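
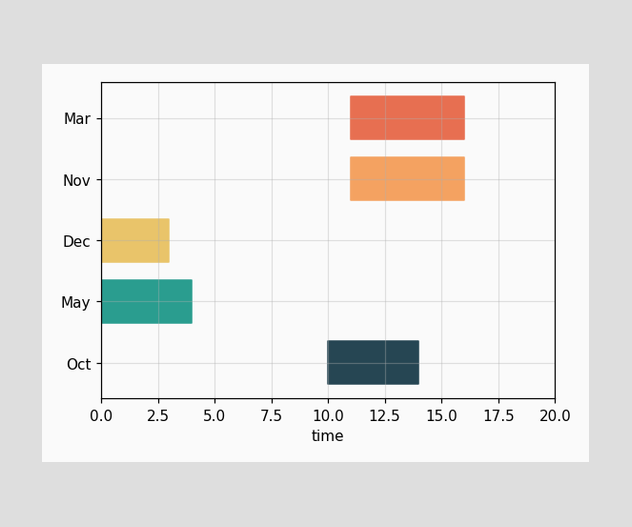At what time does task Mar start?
11

The Mar bar begins at t=11.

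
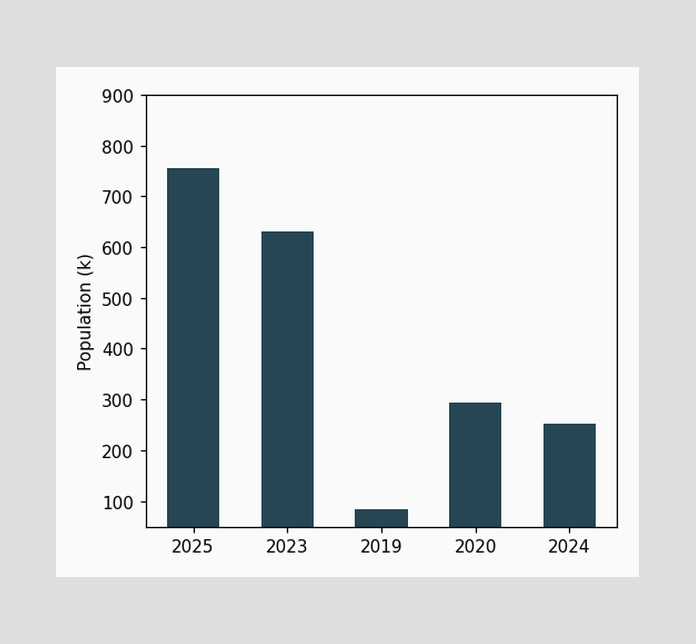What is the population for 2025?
756k

Reading along the chart's y-axis, the 2025 bar reaches 756k.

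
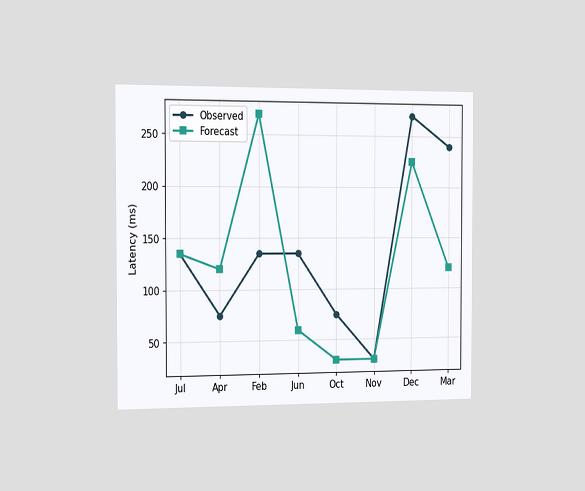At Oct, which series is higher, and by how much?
Observed, by 45ms

The chart is viewed slightly from the left. At Oct, Observed sits above the other line by 45ms.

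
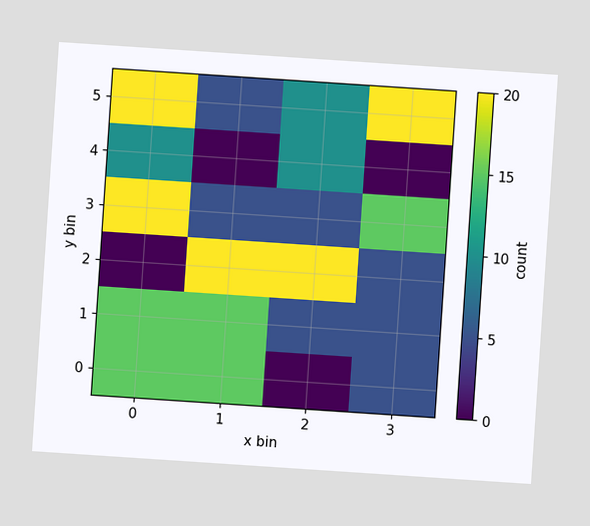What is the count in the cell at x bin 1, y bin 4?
The chart is tilted about 4° clockwise. Matching the cell (1, 4) against the colorbar gives 0.

0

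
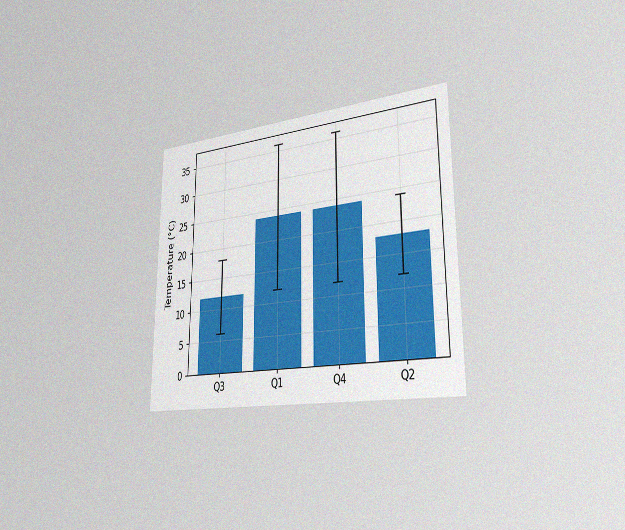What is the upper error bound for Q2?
The chart is viewed slightly from the right, with some photo noise. The Q2 bar's upper whisker reaches 24°C.

24°C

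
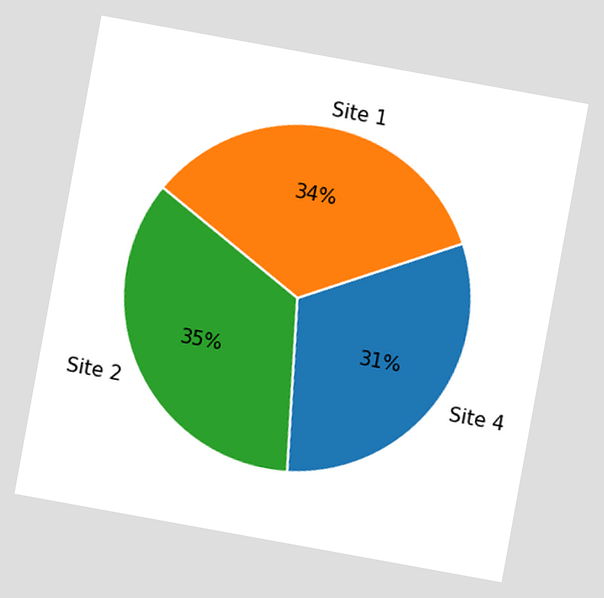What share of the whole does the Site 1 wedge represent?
34%

The chart is tilted about 10° clockwise. The Site 1 slice takes up 34% of the pie.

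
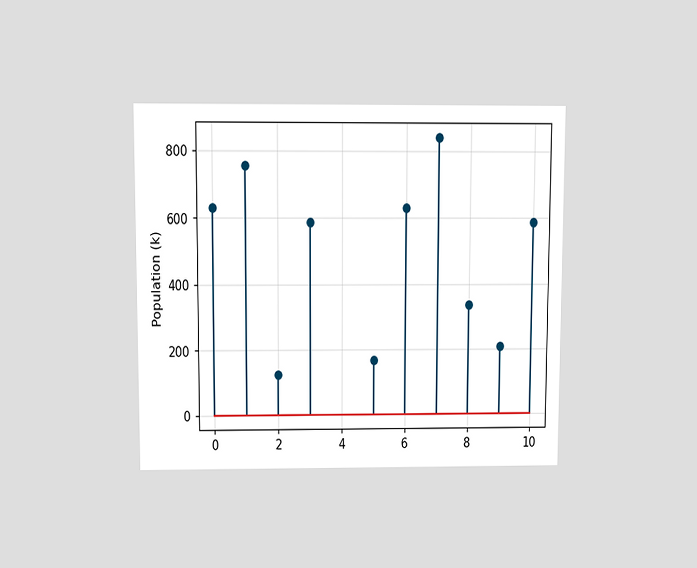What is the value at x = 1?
756k

The chart is viewed slightly from above. The stem at x=1 reaches 756k.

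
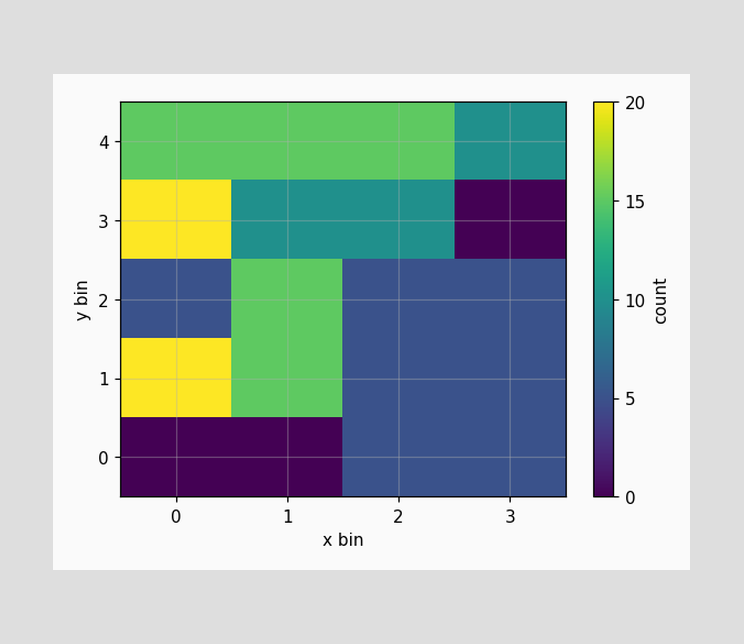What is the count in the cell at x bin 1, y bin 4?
Matching the cell (1, 4) against the colorbar gives 15.

15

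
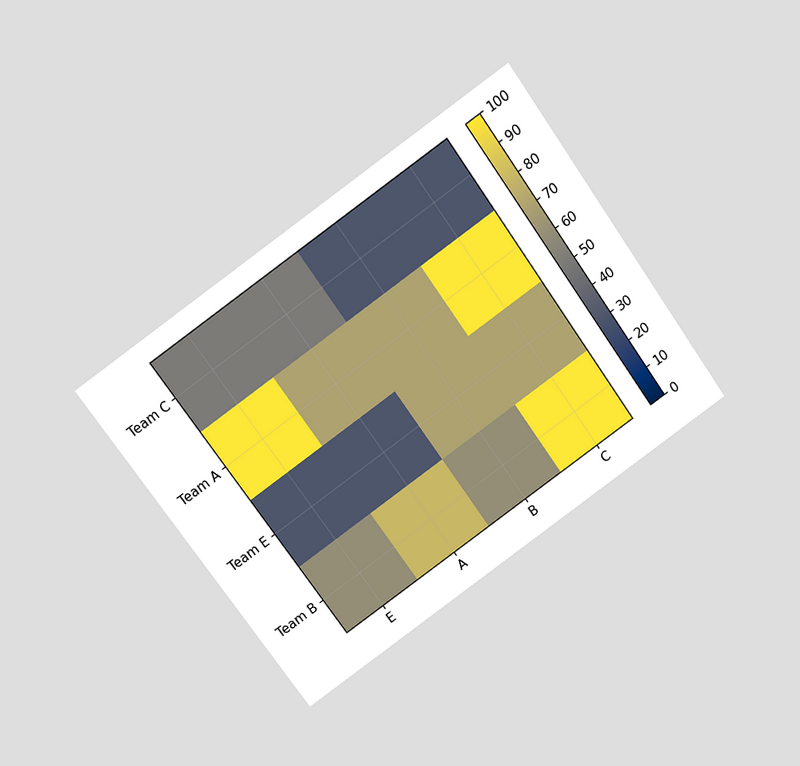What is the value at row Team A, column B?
70

The chart is tilted about 35° counter-clockwise and viewed slightly from above. Matching cell (Team A, B) against the colorbar gives 70.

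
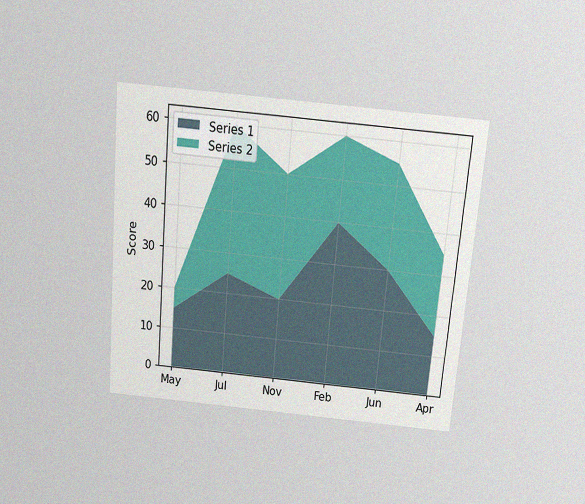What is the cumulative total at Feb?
60

The chart is tilted about 5° clockwise and viewed slightly from above, with some photo noise. The stacked total at Feb reaches 60.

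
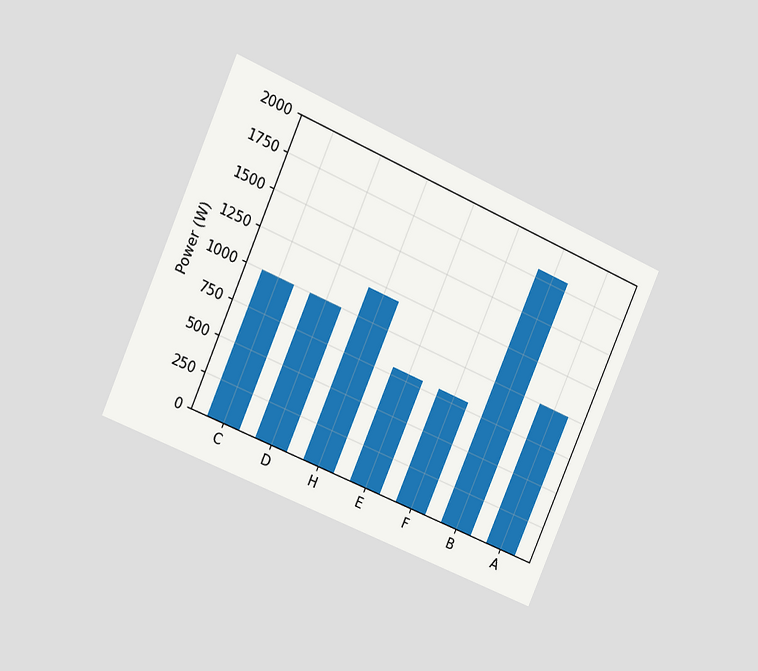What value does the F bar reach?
The chart is tilted about 24° clockwise and viewed slightly from the left. Reading along the chart's y-axis, the F bar reaches 800W.

800W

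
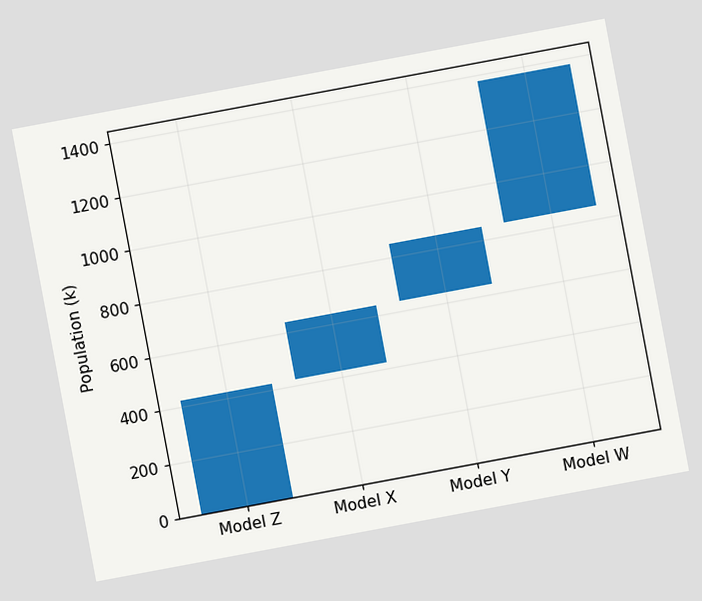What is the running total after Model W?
1378k

The chart is tilted about 11° counter-clockwise. After Model W the running total reaches 1378k.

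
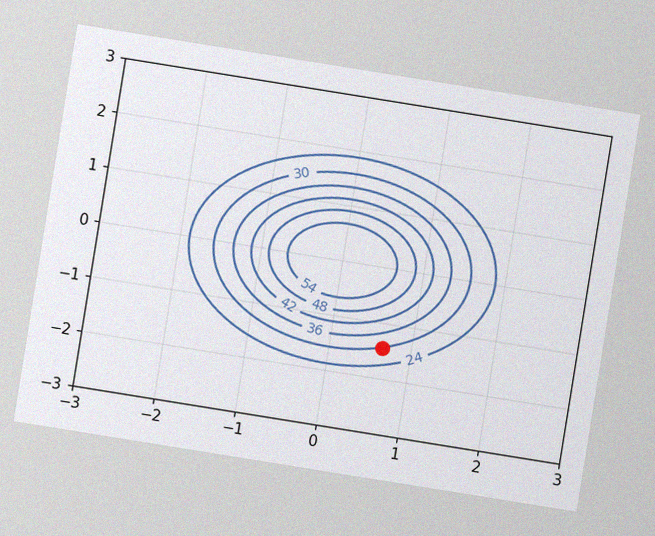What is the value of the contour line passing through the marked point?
30

The chart is tilted about 9° clockwise, with some photo noise. The marked point sits on the contour labelled 30.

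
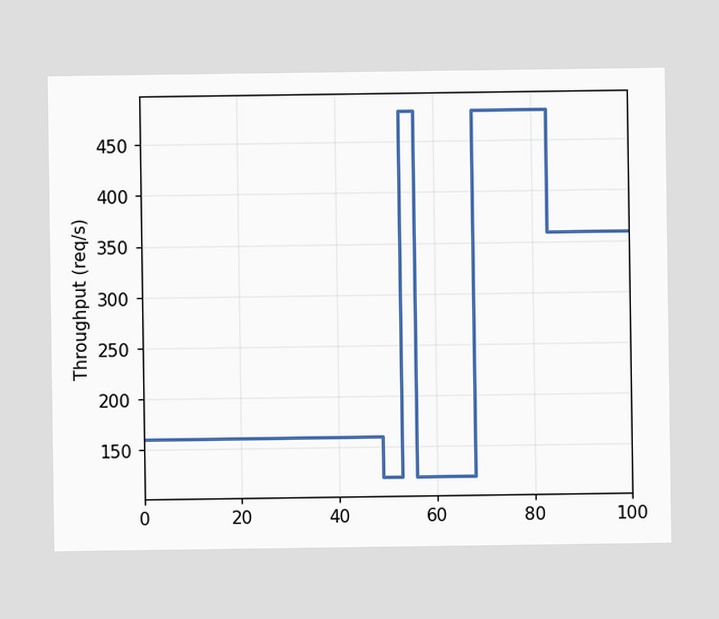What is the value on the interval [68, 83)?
On [68, 83) the step sits at 480req/s.

480req/s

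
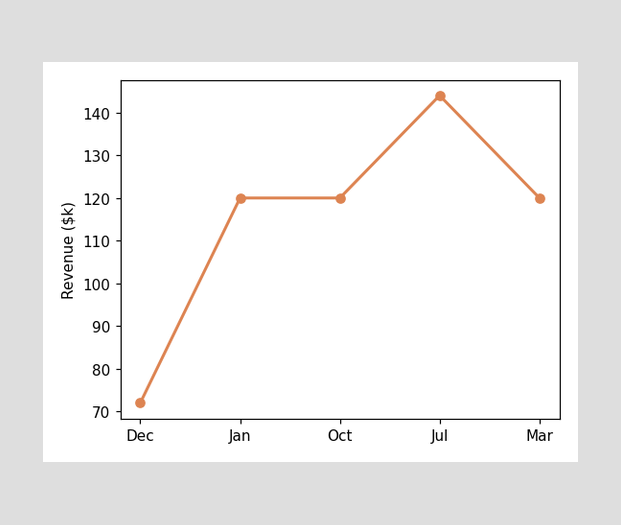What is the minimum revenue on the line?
$72k

The lowest point is at Dec, and reading across to the y-axis gives $72k.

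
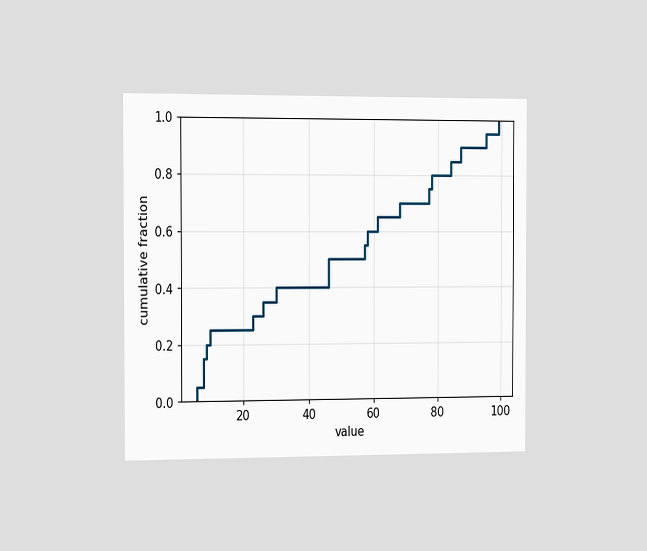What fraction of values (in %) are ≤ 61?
65%

The chart is viewed slightly from the left. At x=61 the ECDF step is at 65%.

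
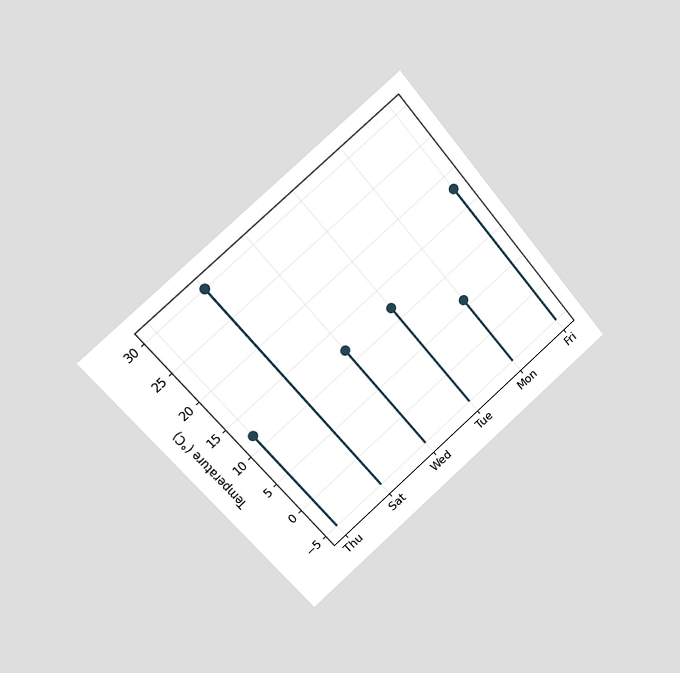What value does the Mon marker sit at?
6°C

The chart is tilted about 40° counter-clockwise and viewed slightly from the left. The Mon marker sits at 6°C.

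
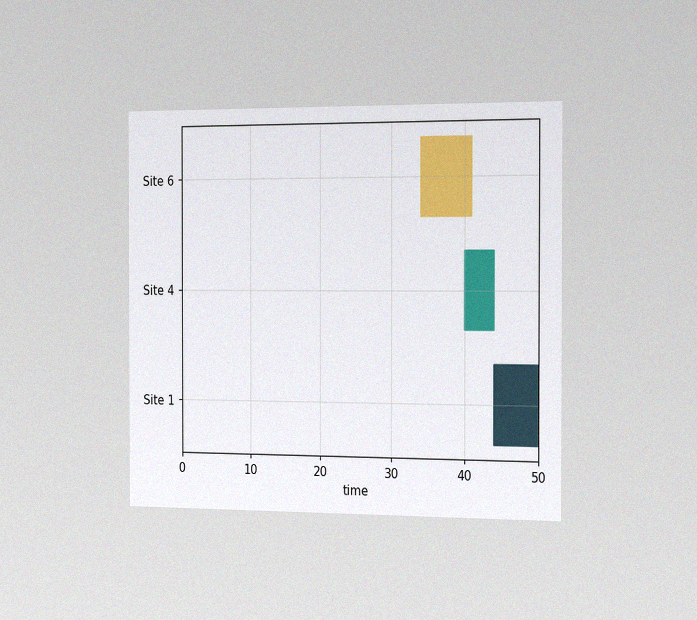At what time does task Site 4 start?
40

The chart is viewed slightly from the right, with some photo noise. The Site 4 bar begins at t=40.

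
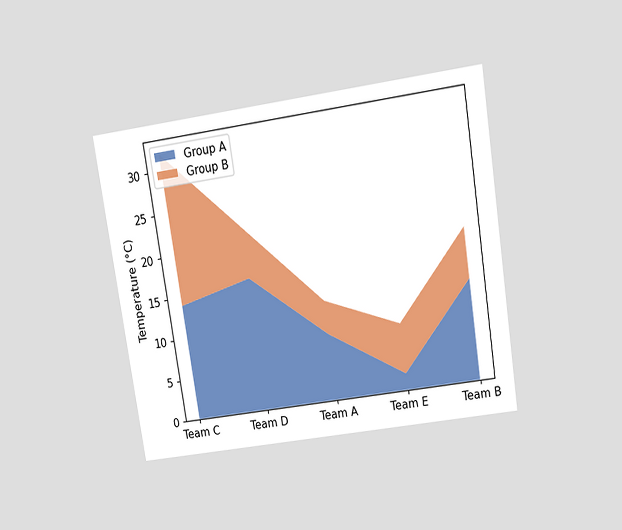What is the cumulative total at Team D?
The chart is tilted about 9° counter-clockwise and viewed slightly from above. The stacked total at Team D reaches 22°C.

22°C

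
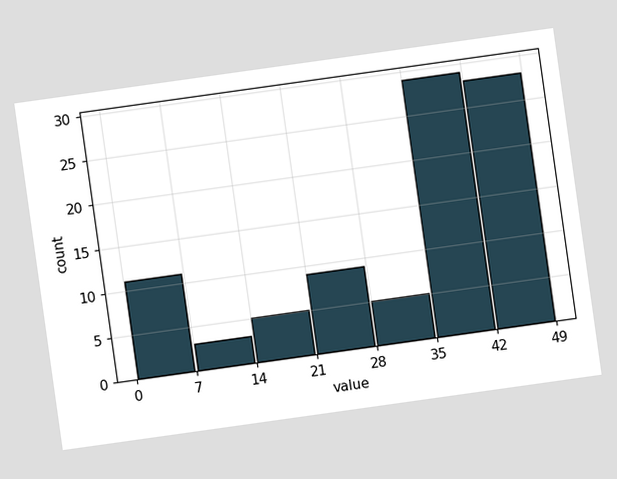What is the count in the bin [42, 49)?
The chart is tilted about 8° counter-clockwise. The [42, 49) bin has height 28.

28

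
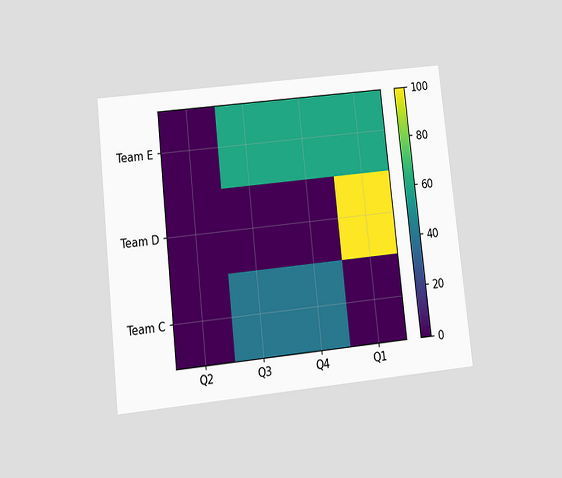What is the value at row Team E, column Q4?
The chart is tilted about 6° counter-clockwise and viewed at a slight angle. Matching cell (Team E, Q4) against the colorbar gives 60.

60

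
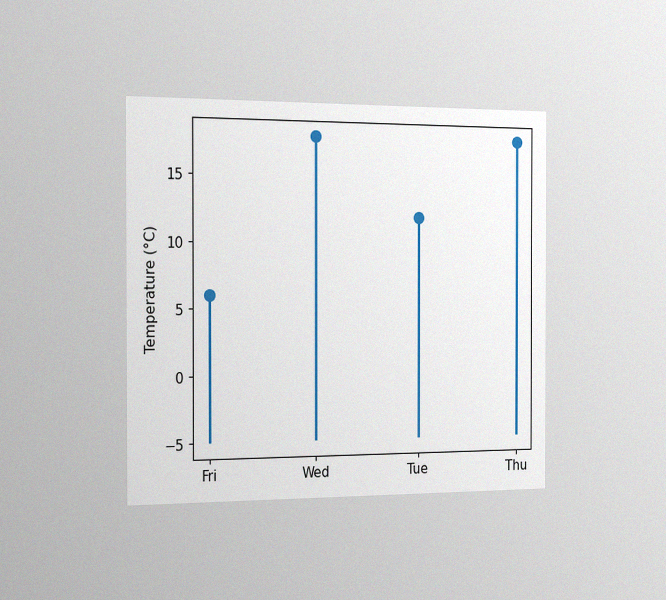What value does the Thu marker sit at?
18°C

The chart is viewed slightly from the left, with some photo noise. The Thu marker sits at 18°C.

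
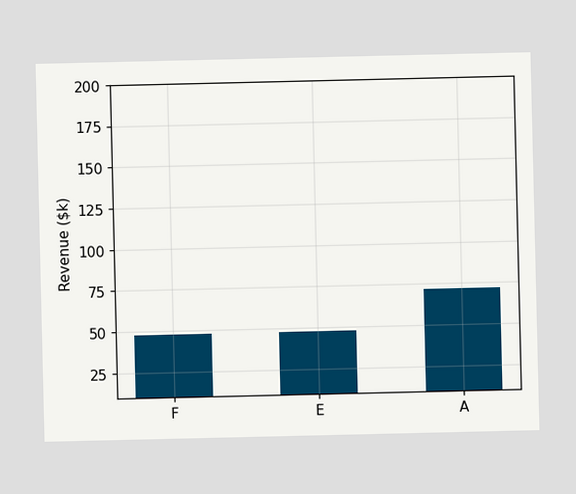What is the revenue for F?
$48k

Reading along the chart's y-axis, the F bar reaches $48k.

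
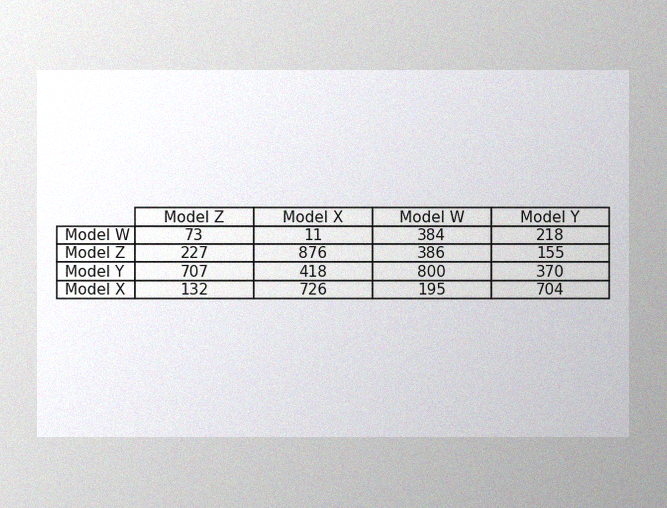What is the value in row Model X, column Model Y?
The image has some photo noise and uneven lighting. The (Model X, Model Y) cell reads 704.

704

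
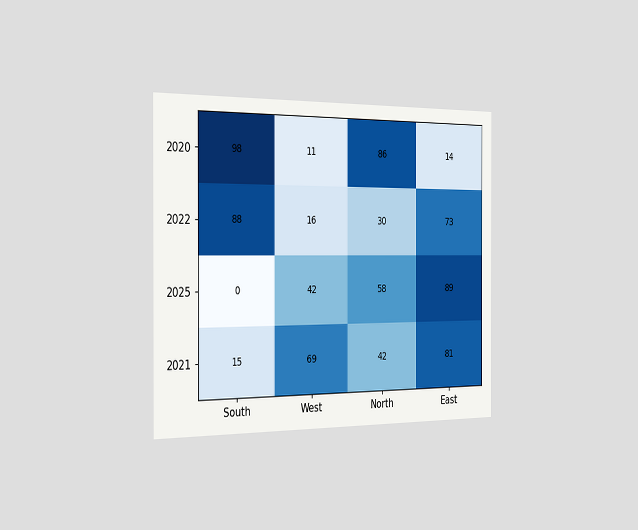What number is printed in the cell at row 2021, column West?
69

The chart is viewed slightly from the left. The (2021, West) cell reads 69.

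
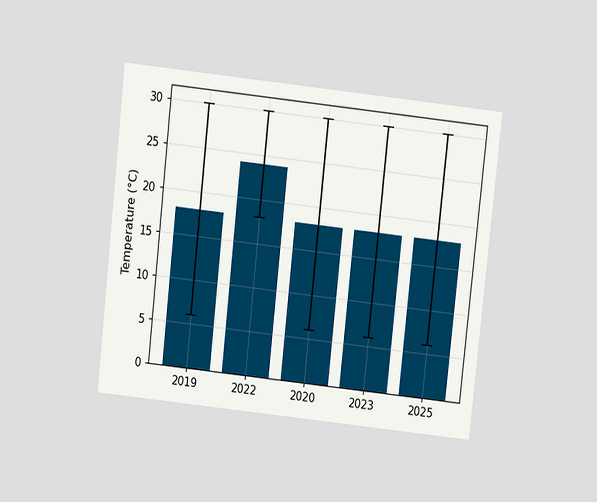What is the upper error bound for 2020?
30°C

The chart is tilted about 6° clockwise and viewed slightly from above. The 2020 bar's upper whisker reaches 30°C.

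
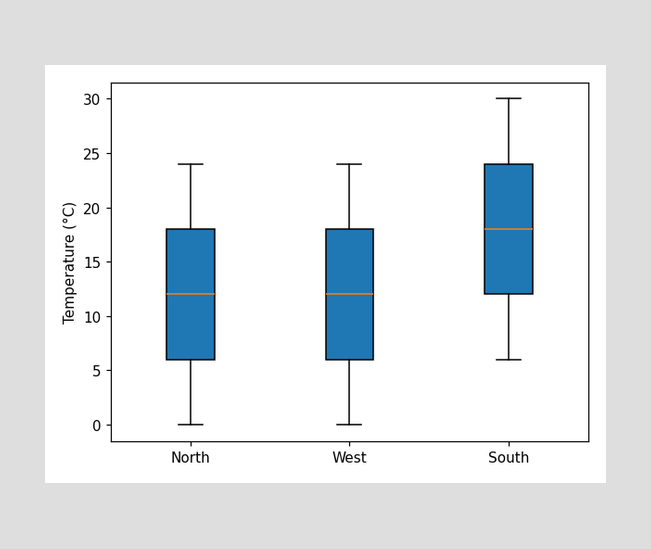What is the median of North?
The median line in the North box sits at 12°C.

12°C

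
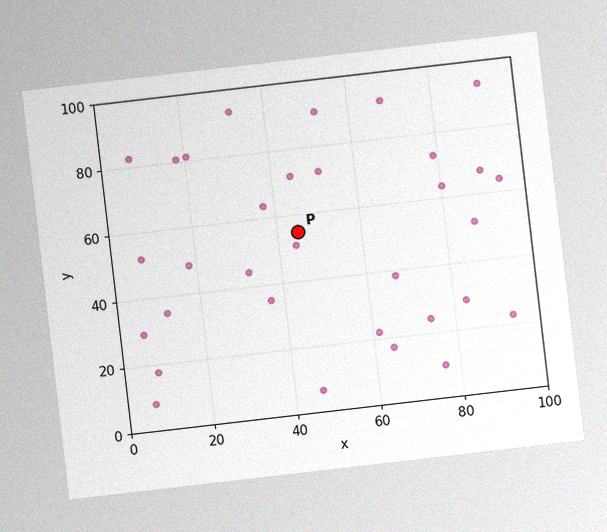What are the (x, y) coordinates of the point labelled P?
The chart is tilted about 7° counter-clockwise, with some photo noise. Following the gridlines from P to each axis, P sits at (45, 55).

(45, 55)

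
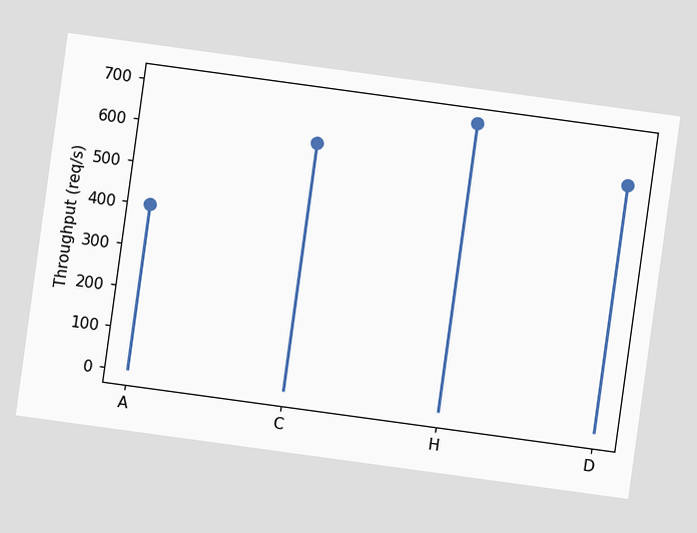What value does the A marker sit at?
400req/s

The chart is tilted about 8° clockwise. The A marker sits at 400req/s.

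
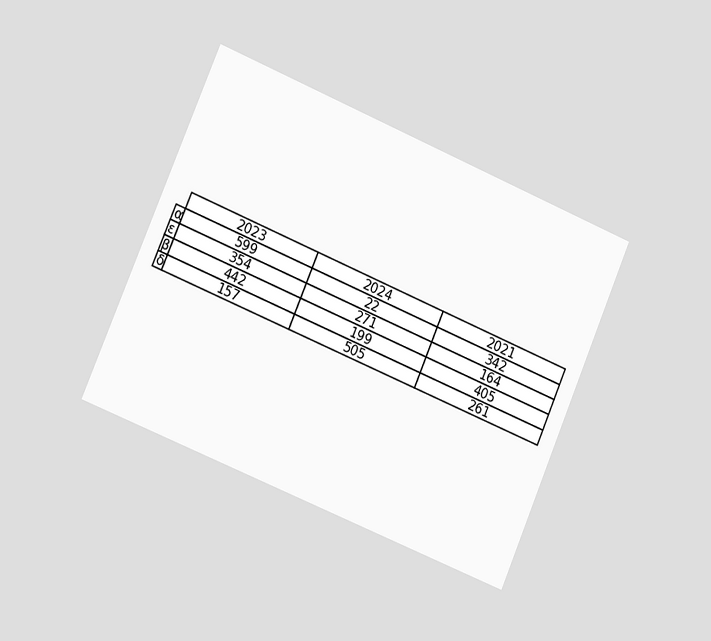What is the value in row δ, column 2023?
157

The chart is tilted about 23° clockwise and viewed at a slight angle. The (δ, 2023) cell reads 157.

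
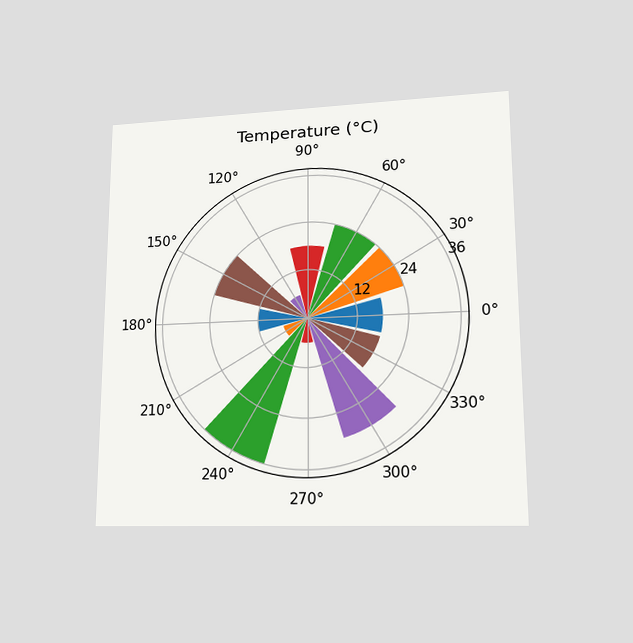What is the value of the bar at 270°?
6°C

The chart is viewed at a slight angle. The bar at 270° reaches 6°C on the radial axis.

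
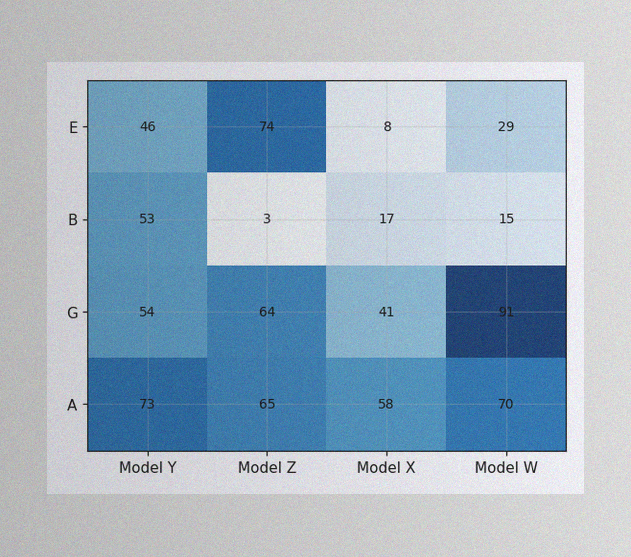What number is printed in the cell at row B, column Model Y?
53

The image has some photo noise and uneven lighting. The (B, Model Y) cell reads 53.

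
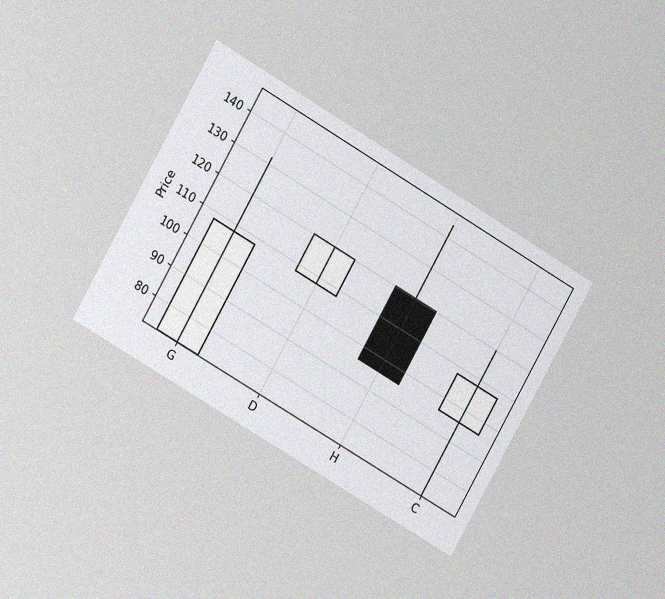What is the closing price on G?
The chart is tilted about 30° clockwise and viewed at a slight angle, with some photo noise. The G candle closes at 108.

108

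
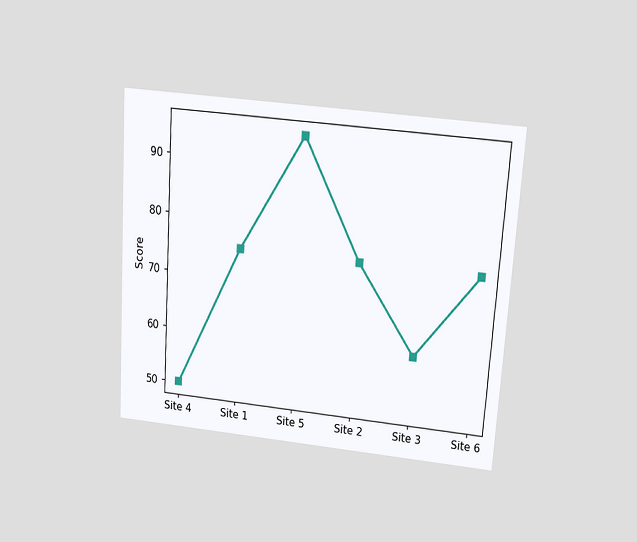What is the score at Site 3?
60

The chart is tilted about 4° clockwise and viewed slightly from above. At Site 3, the line is at 60.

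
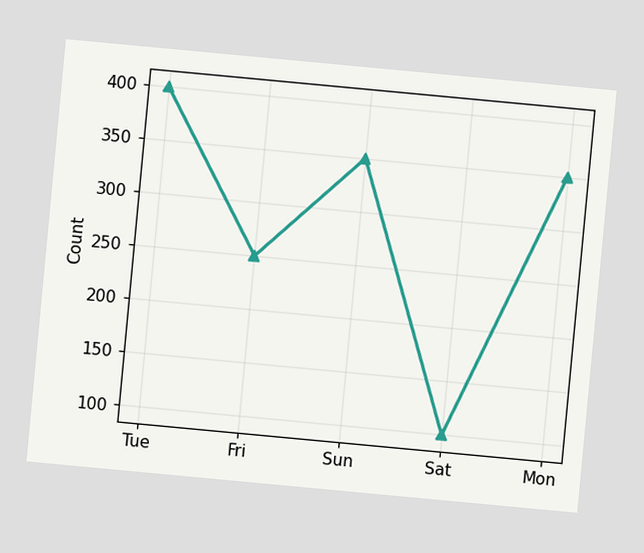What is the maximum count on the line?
The chart is tilted about 5° clockwise. The highest point is at Tue, and reading across to the y-axis gives 400.

400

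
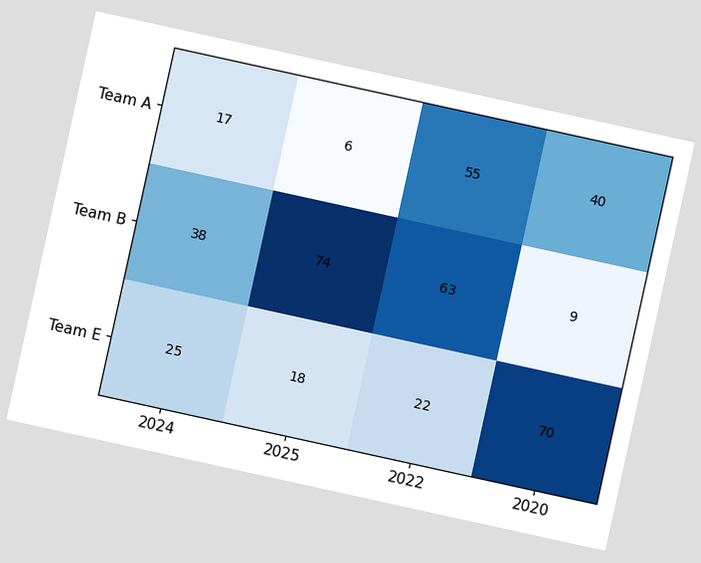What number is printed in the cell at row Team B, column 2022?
The chart is tilted about 12° clockwise. The (Team B, 2022) cell reads 63.

63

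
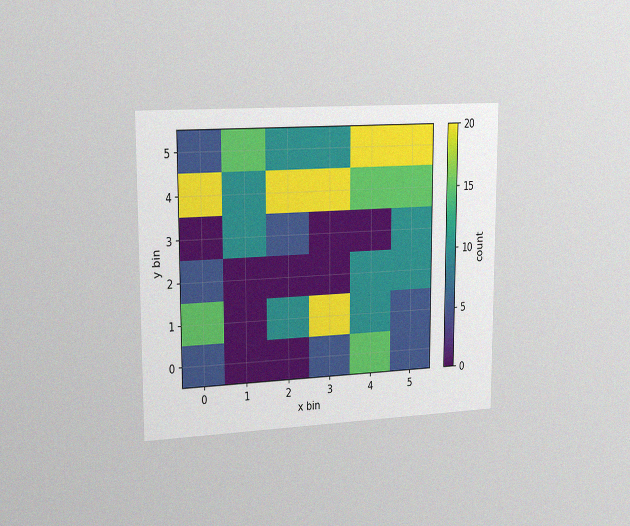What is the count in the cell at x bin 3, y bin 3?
0

The chart is viewed slightly from the left, with some photo noise. Matching the cell (3, 3) against the colorbar gives 0.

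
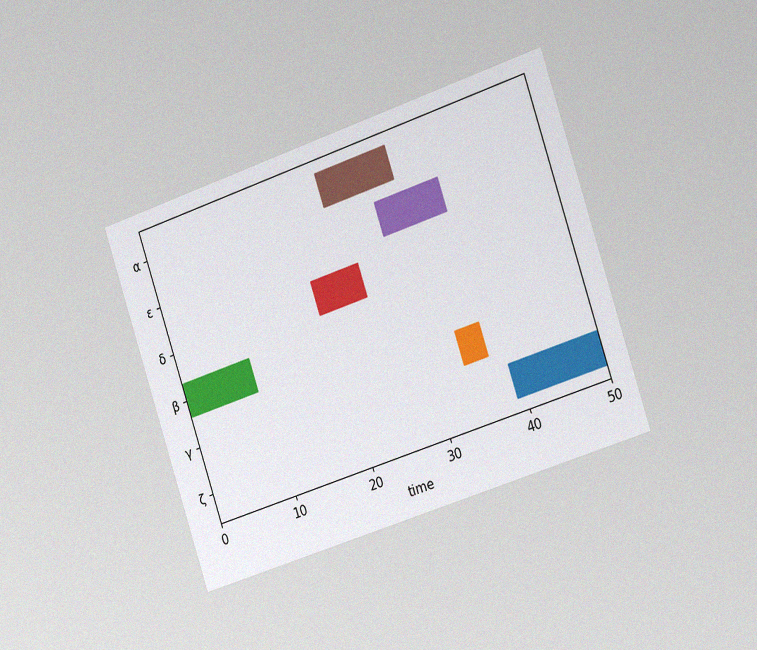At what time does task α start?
The chart is tilted about 19° counter-clockwise and viewed slightly from the right, with some photo noise. The α bar begins at t=23.

23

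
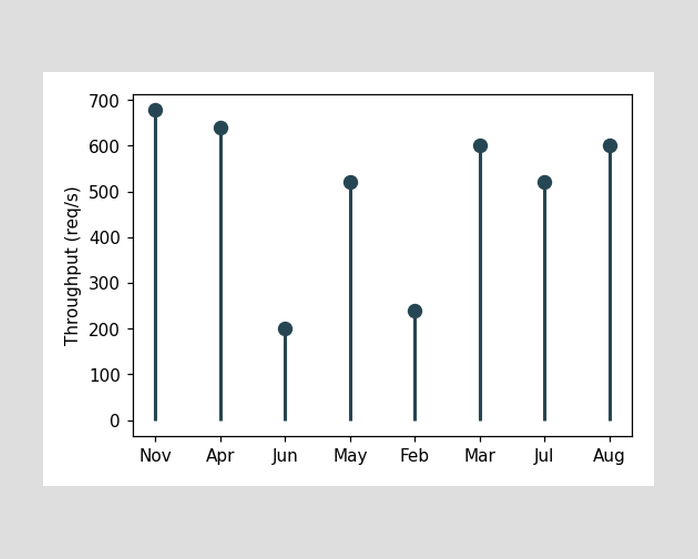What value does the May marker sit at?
The May marker sits at 520req/s.

520req/s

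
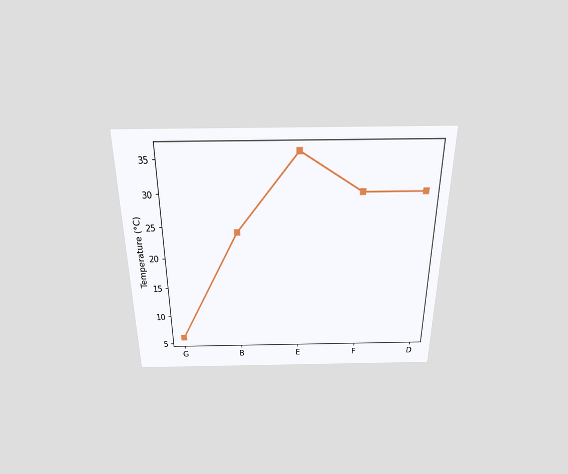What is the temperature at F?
30°C

The chart is viewed slightly from above. At F, the line is at 30°C.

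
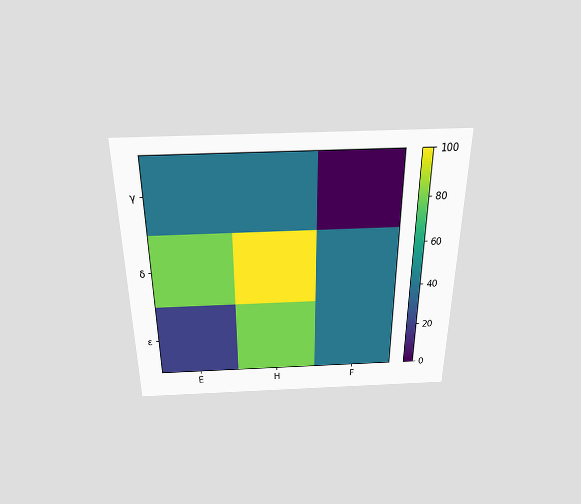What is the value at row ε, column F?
40

The chart is viewed slightly from above. Matching cell (ε, F) against the colorbar gives 40.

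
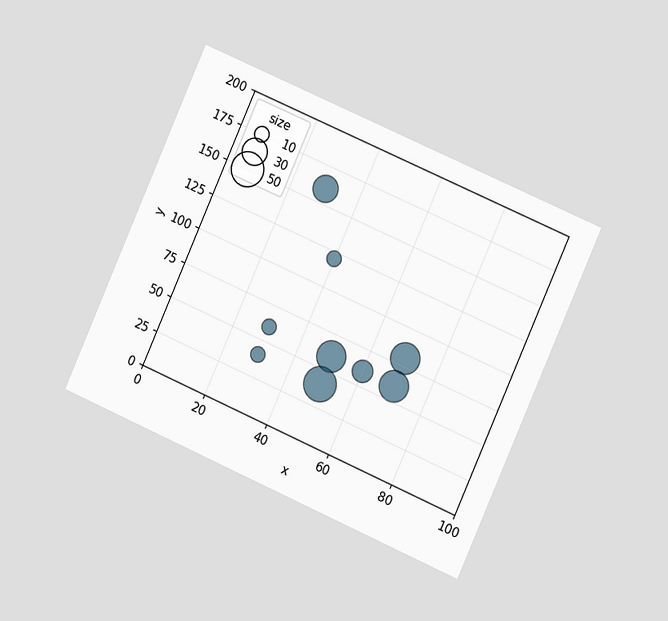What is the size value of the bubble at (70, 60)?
40

The chart is tilted about 24° clockwise and viewed at a slight angle. Matching the bubble at (70, 60) against the size legend gives 40.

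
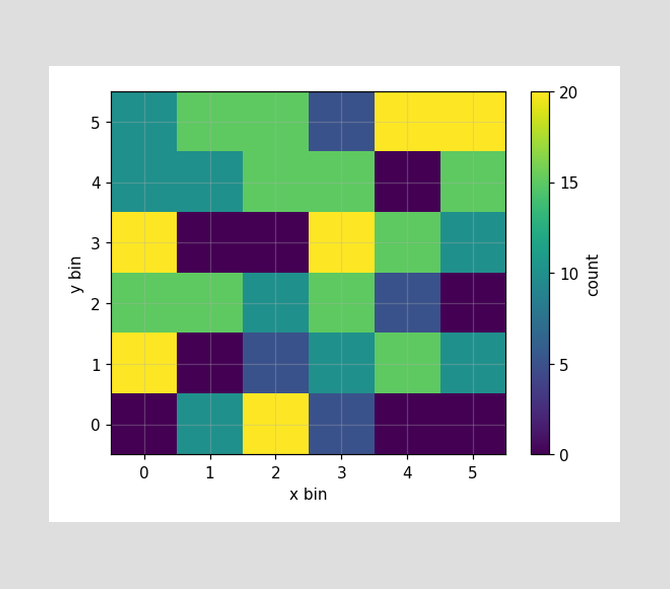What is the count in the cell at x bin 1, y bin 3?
0

Matching the cell (1, 3) against the colorbar gives 0.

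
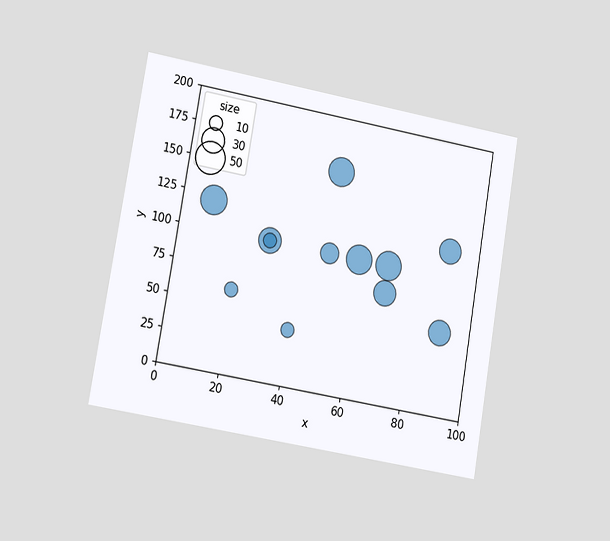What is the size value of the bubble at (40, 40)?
The chart is tilted about 10° clockwise and viewed slightly from the left. Matching the bubble at (40, 40) against the size legend gives 10.

10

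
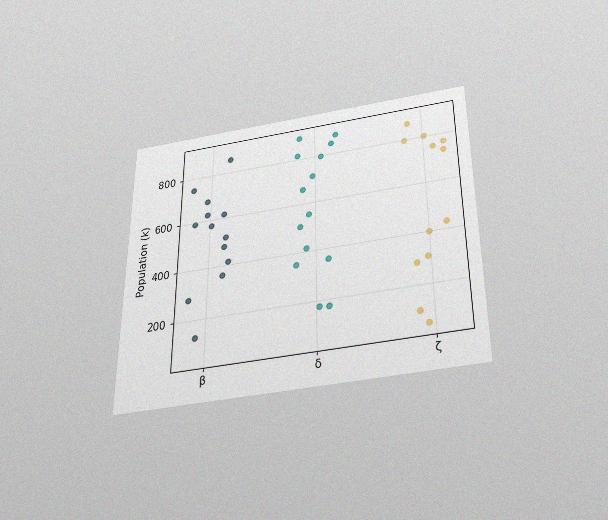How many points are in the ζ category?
The chart is viewed slightly from below, with some photo noise. Counting the markers in the ζ column gives 12.

12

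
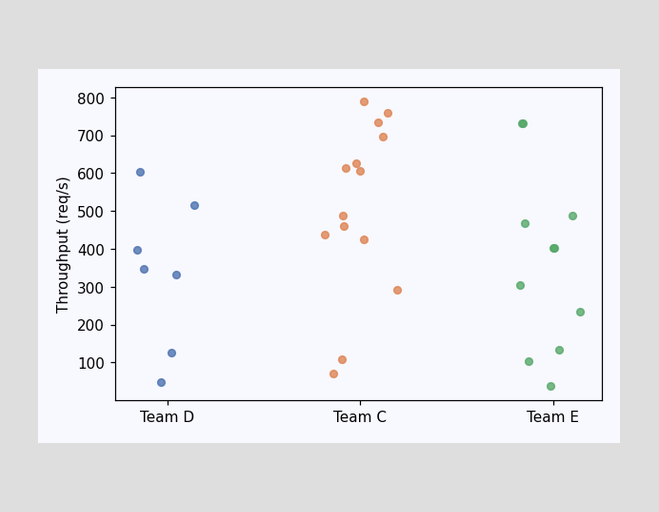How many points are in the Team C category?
14

Counting the markers in the Team C column gives 14.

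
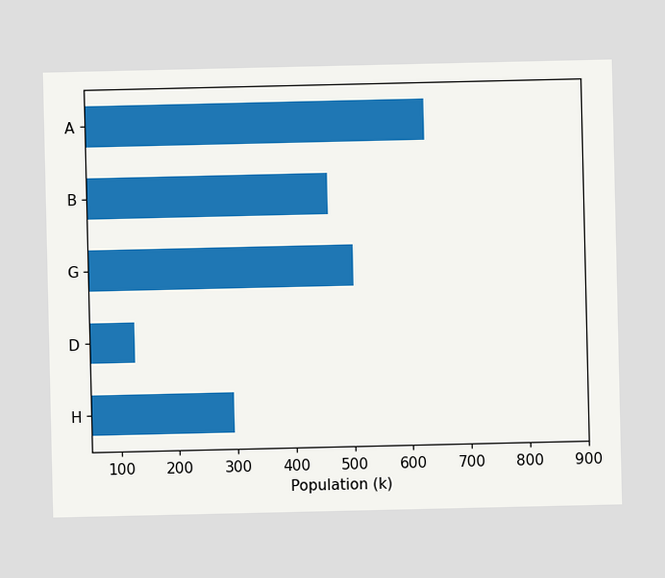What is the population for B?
Reading along the chart's x-axis, the B bar reaches 462k.

462k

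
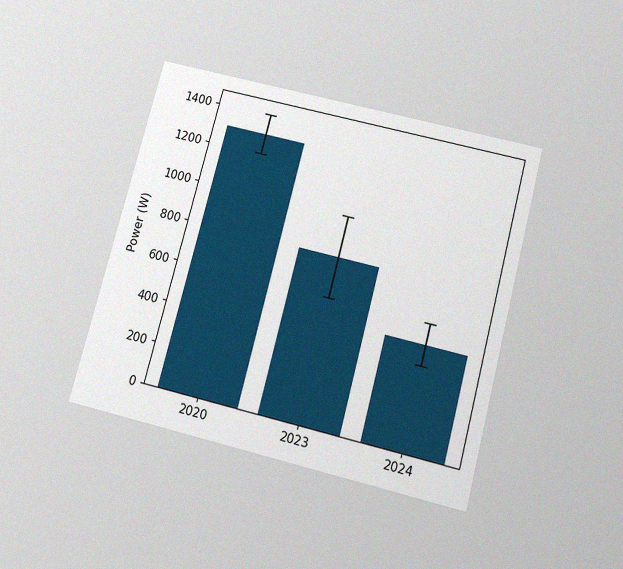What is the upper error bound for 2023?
The chart is tilted about 15° clockwise and viewed slightly from below, with some photo noise. The 2023 bar's upper whisker reaches 1000W.

1000W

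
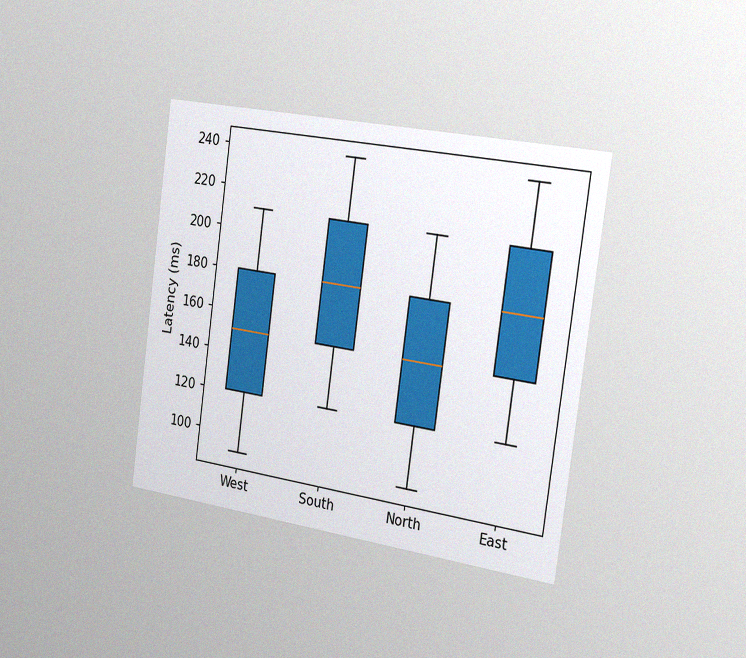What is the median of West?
The chart is tilted about 8° clockwise and viewed slightly from the right, with some photo noise. The median line in the West box sits at 150ms.

150ms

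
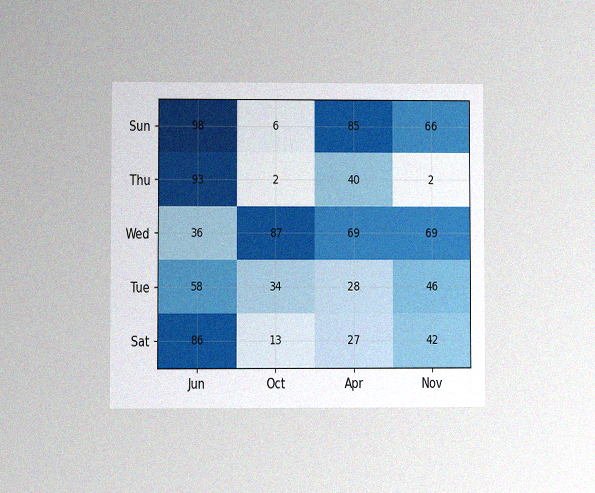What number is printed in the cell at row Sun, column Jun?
The chart is viewed at a slight angle, with some photo noise. The (Sun, Jun) cell reads 98.

98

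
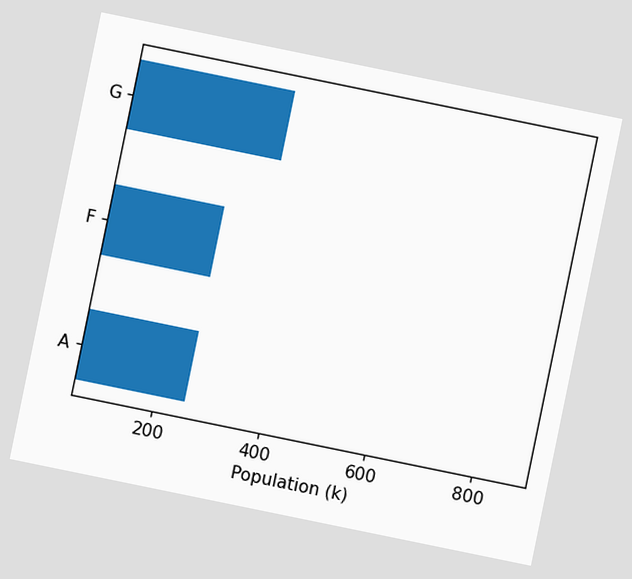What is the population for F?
The chart is tilted about 12° clockwise. Reading along the chart's x-axis, the F bar reaches 255k.

255k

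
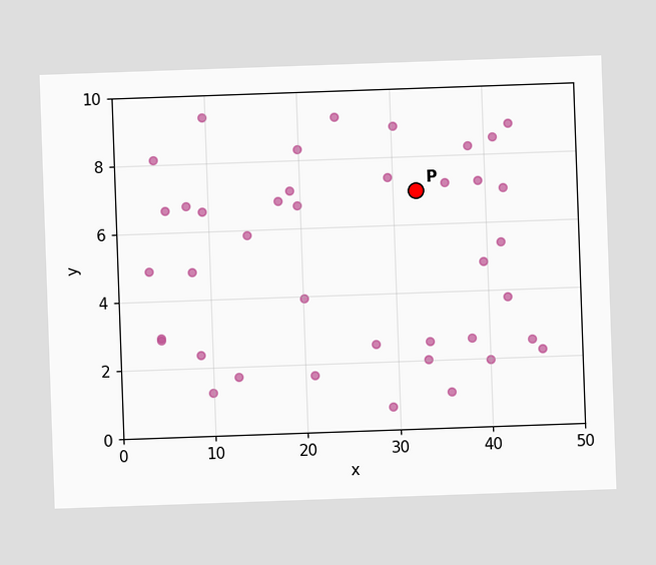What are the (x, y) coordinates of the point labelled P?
The chart is tilted about 2° counter-clockwise. Following the gridlines from P to each axis, P sits at (32.5, 7).

(32.5, 7)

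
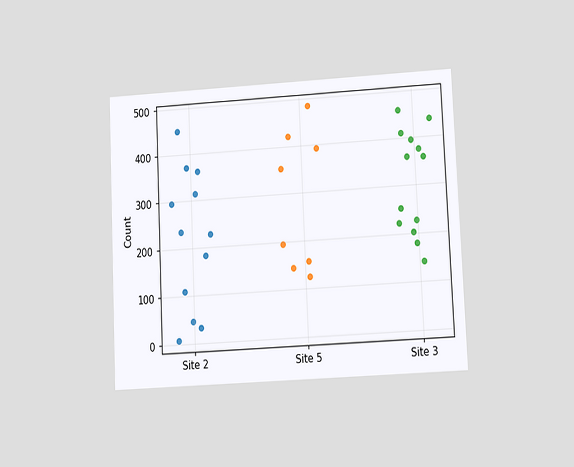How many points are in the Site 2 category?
12

The chart is tilted about 3° counter-clockwise and viewed at a slight angle. Counting the markers in the Site 2 column gives 12.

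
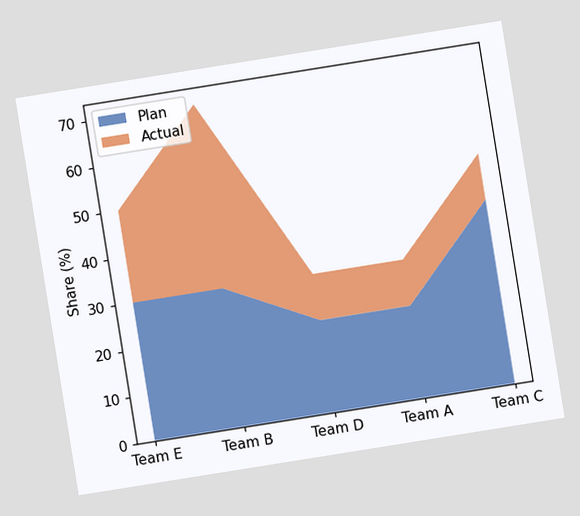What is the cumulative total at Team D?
The chart is tilted about 9° counter-clockwise. The stacked total at Team D reaches 30%.

30%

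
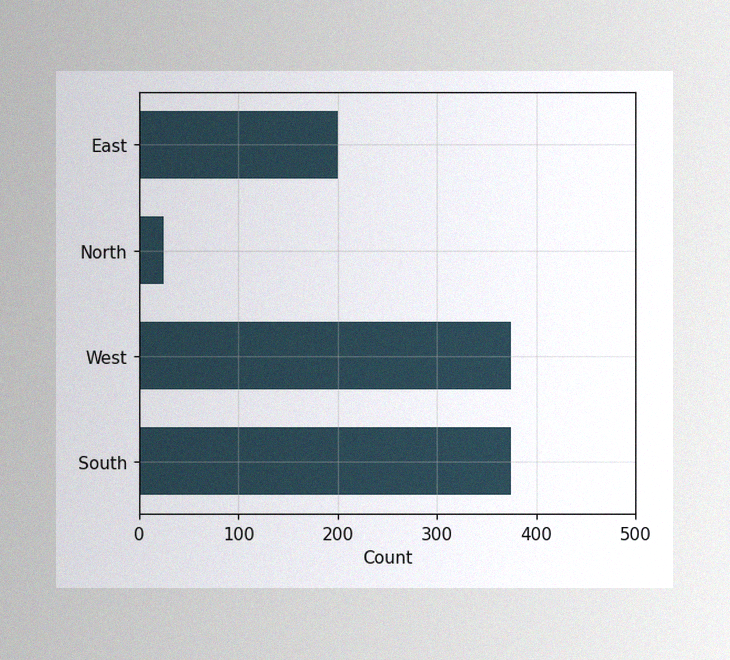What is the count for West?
375

The image has some photo noise and uneven lighting. Reading along the chart's x-axis, the West bar reaches 375.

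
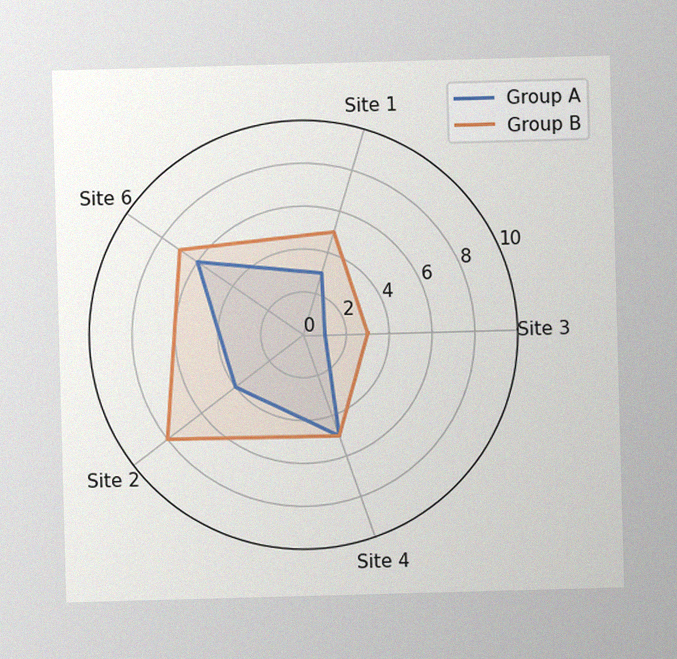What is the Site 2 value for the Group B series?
The image has some photo noise and uneven lighting. On the Site 2 axis, Group B reaches 8.

8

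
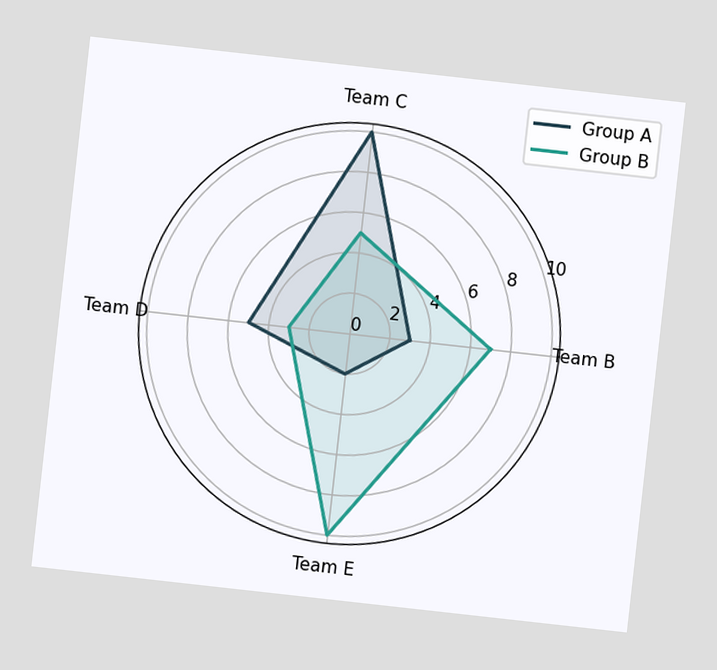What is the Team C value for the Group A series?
10

The chart is tilted about 6° clockwise. On the Team C axis, Group A reaches 10.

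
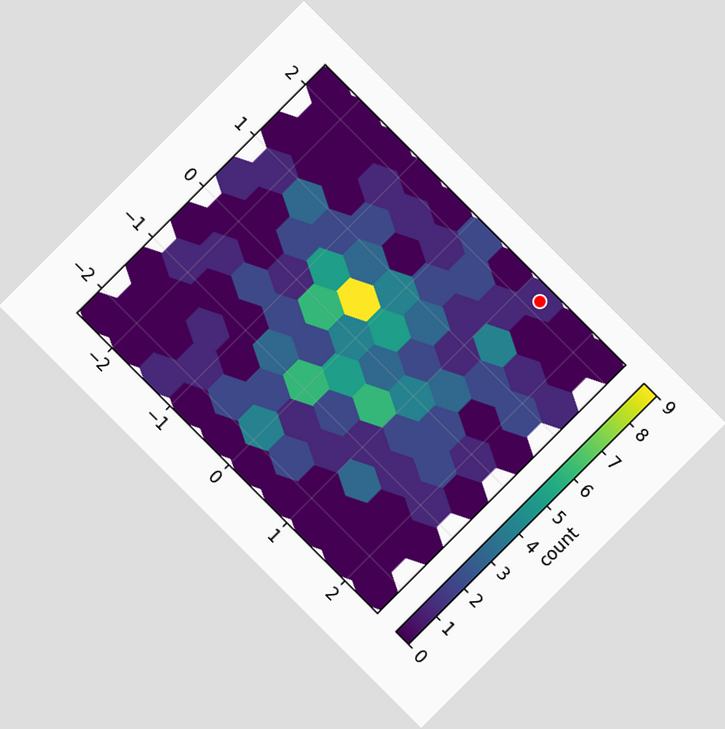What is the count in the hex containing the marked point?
The chart is tilted about 45° clockwise. The marked hex reads 1 on the colorbar.

1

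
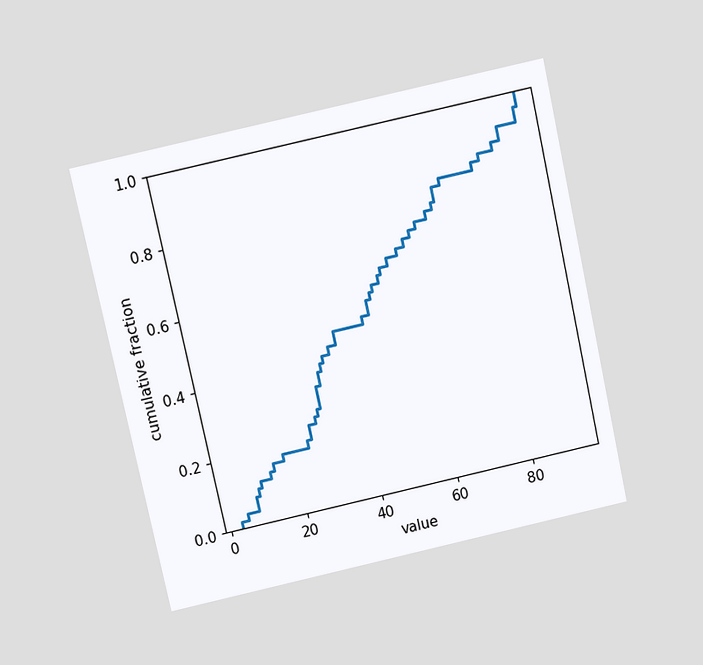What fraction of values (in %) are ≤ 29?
The chart is tilted about 12° counter-clockwise and viewed slightly from above. At x=29 the ECDF step is at 34%.

34%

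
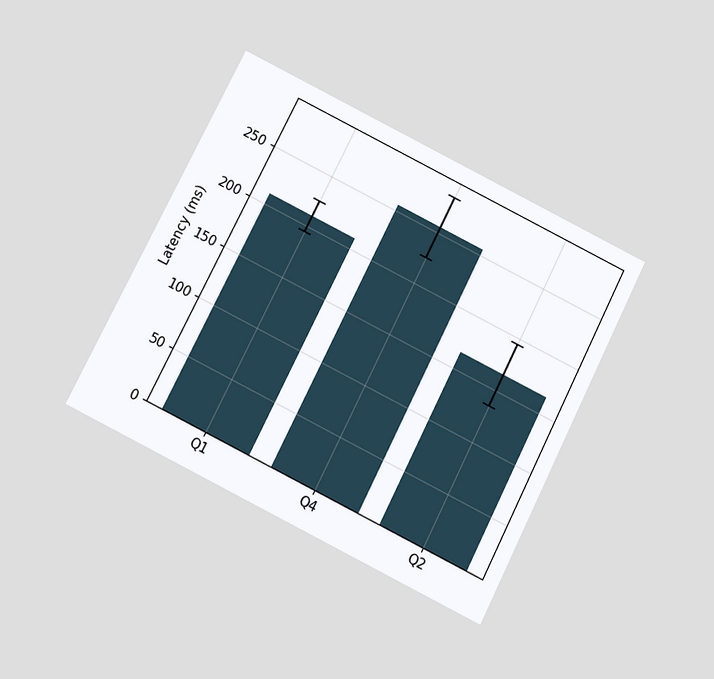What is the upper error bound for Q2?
The chart is tilted about 27° clockwise and viewed slightly from below. The Q2 bar's upper whisker reaches 195ms.

195ms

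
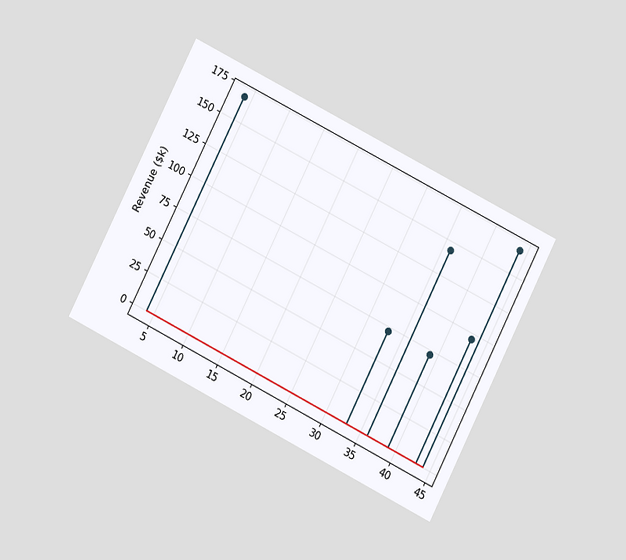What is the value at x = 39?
$72k

The chart is tilted about 27° clockwise and viewed at a slight angle. The stem at x=39 reaches $72k.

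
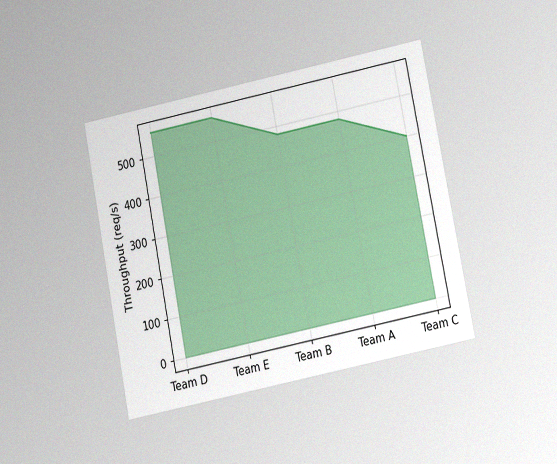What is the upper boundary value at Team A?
The chart is tilted about 11° counter-clockwise and viewed at a slight angle, with some photo noise. At Team A the upper boundary is at 480req/s.

480req/s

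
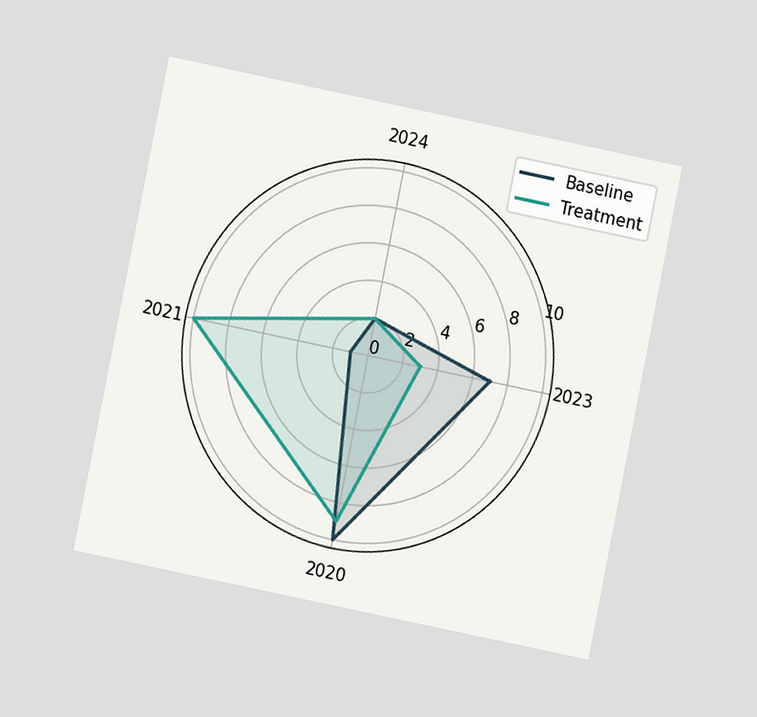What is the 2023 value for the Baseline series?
7

The chart is tilted about 11° clockwise and viewed at a slight angle. On the 2023 axis, Baseline reaches 7.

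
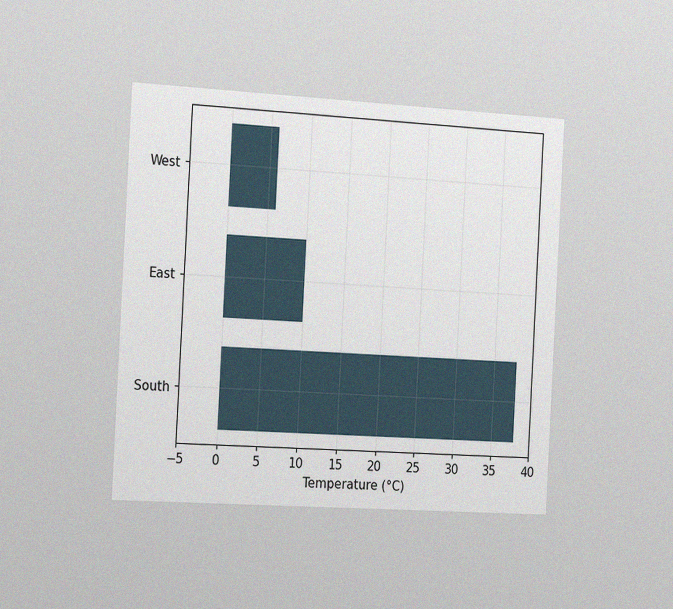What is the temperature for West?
The chart is tilted about 3° clockwise and viewed slightly from the left, with some photo noise. Reading along the chart's x-axis, the West bar reaches 6°C.

6°C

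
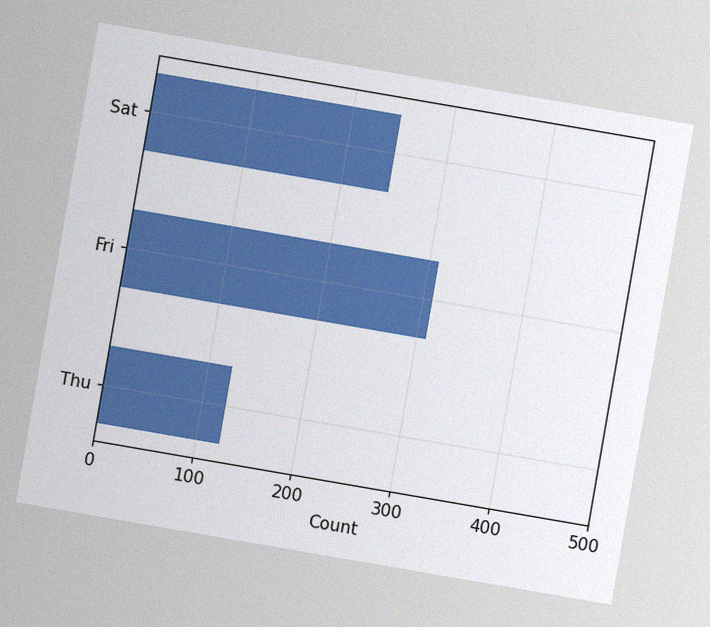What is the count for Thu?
The chart is tilted about 10° clockwise, with some photo noise. Reading along the chart's x-axis, the Thu bar reaches 124.

124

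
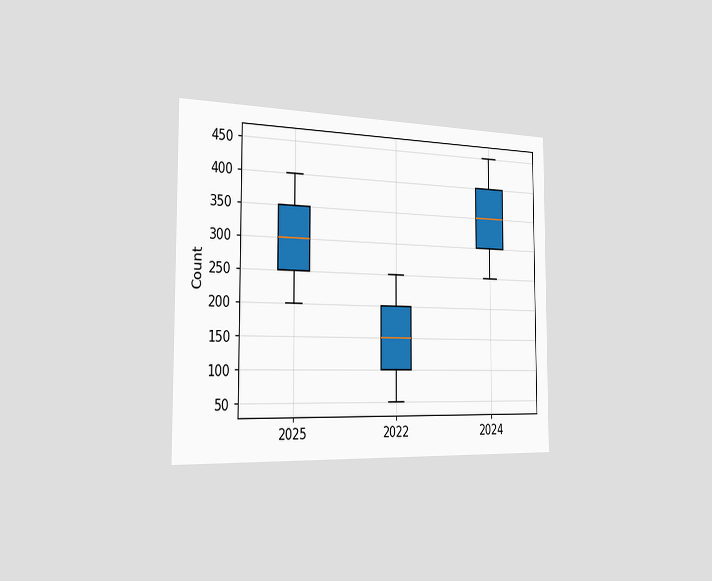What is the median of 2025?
The chart is viewed slightly from the left. The median line in the 2025 box sits at 300.

300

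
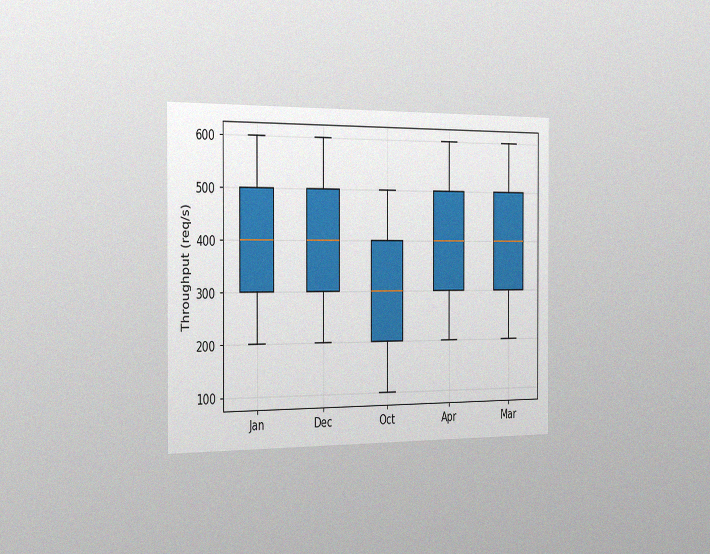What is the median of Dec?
The chart is viewed slightly from the left, with some photo noise. The median line in the Dec box sits at 400req/s.

400req/s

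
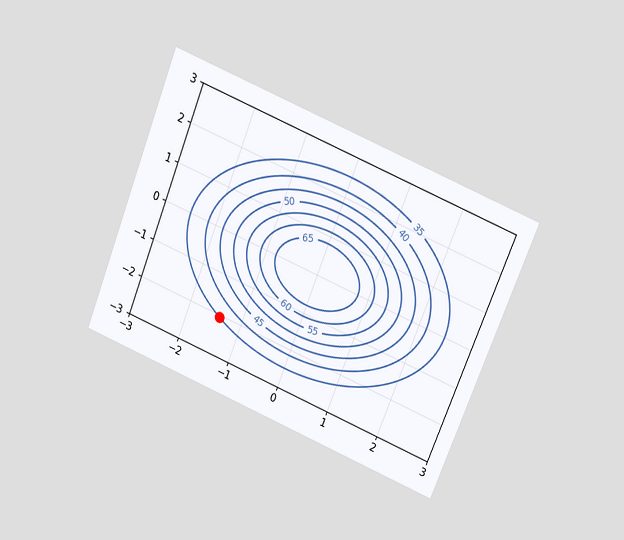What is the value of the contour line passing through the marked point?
The chart is tilted about 22° clockwise and viewed slightly from above. The marked point sits on the contour labelled 35.

35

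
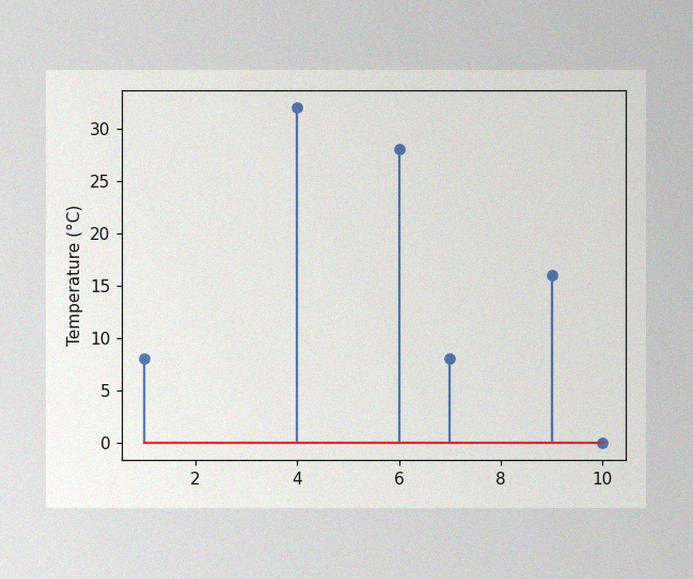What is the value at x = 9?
The image has some photo noise and uneven lighting. The stem at x=9 reaches 16°C.

16°C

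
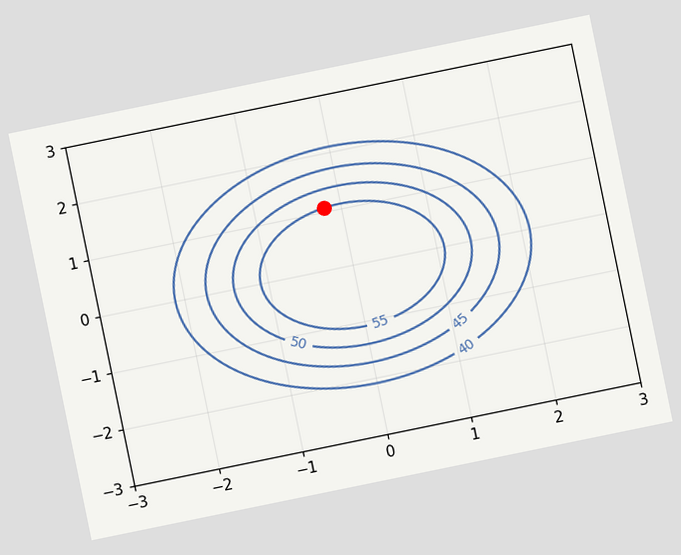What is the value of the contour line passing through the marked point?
55

The chart is tilted about 12° counter-clockwise. The marked point sits on the contour labelled 55.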